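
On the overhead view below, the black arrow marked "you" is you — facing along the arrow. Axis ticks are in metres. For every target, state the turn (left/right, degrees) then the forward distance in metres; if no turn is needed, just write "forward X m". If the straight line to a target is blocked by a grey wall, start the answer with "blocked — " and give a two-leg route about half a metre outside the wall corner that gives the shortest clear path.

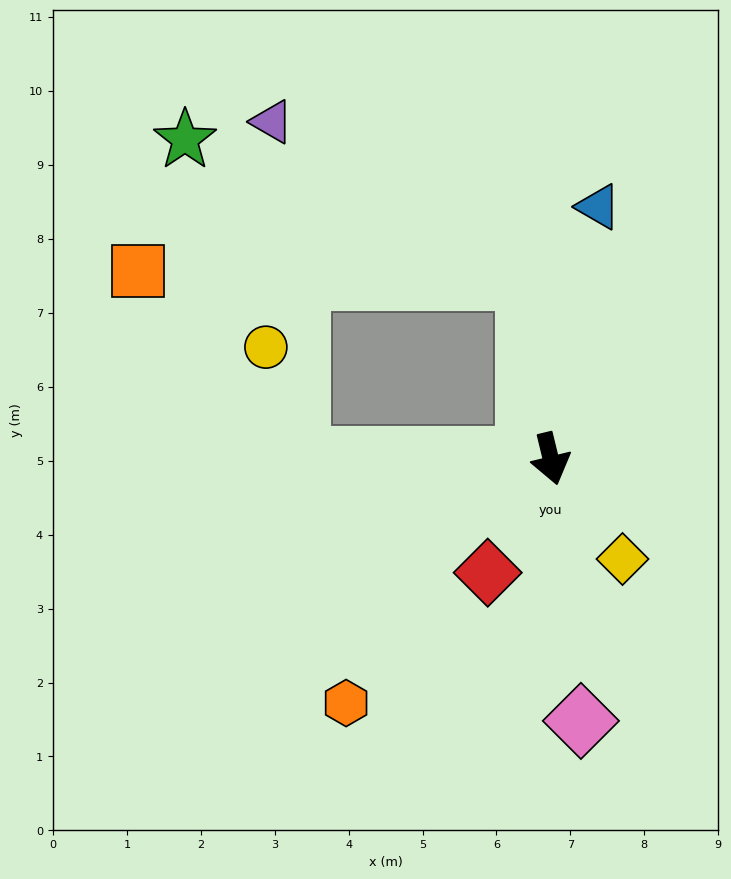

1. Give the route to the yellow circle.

blocked — turn right 104°, forward 3.4 m, then turn right 73°, forward 1.6 m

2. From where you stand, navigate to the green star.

blocked — turn left 174°, forward 2.5 m, then turn left 60°, forward 5.0 m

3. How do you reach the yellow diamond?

turn left 22°, forward 1.7 m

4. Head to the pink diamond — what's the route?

turn right 7°, forward 3.6 m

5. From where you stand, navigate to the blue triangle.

turn left 156°, forward 3.5 m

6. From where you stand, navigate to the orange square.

blocked — turn right 104°, forward 3.4 m, then turn right 49°, forward 3.3 m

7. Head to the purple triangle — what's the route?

blocked — turn left 174°, forward 2.5 m, then turn left 51°, forward 4.1 m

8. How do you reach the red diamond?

turn right 43°, forward 1.8 m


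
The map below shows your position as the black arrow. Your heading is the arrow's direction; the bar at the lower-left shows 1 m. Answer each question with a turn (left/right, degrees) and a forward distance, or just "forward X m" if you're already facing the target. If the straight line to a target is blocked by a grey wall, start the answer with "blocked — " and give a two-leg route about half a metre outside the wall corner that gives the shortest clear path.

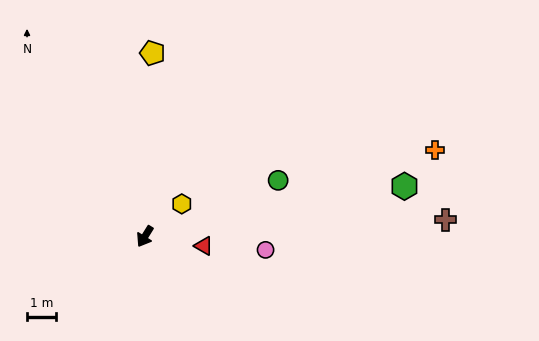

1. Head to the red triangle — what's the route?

turn left 113°, forward 2.1 m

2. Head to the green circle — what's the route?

turn left 145°, forward 5.0 m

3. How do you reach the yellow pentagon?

turn right 151°, forward 6.3 m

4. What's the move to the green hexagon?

turn left 133°, forward 9.1 m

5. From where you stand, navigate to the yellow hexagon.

turn left 163°, forward 1.7 m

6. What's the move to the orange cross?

turn left 138°, forward 10.5 m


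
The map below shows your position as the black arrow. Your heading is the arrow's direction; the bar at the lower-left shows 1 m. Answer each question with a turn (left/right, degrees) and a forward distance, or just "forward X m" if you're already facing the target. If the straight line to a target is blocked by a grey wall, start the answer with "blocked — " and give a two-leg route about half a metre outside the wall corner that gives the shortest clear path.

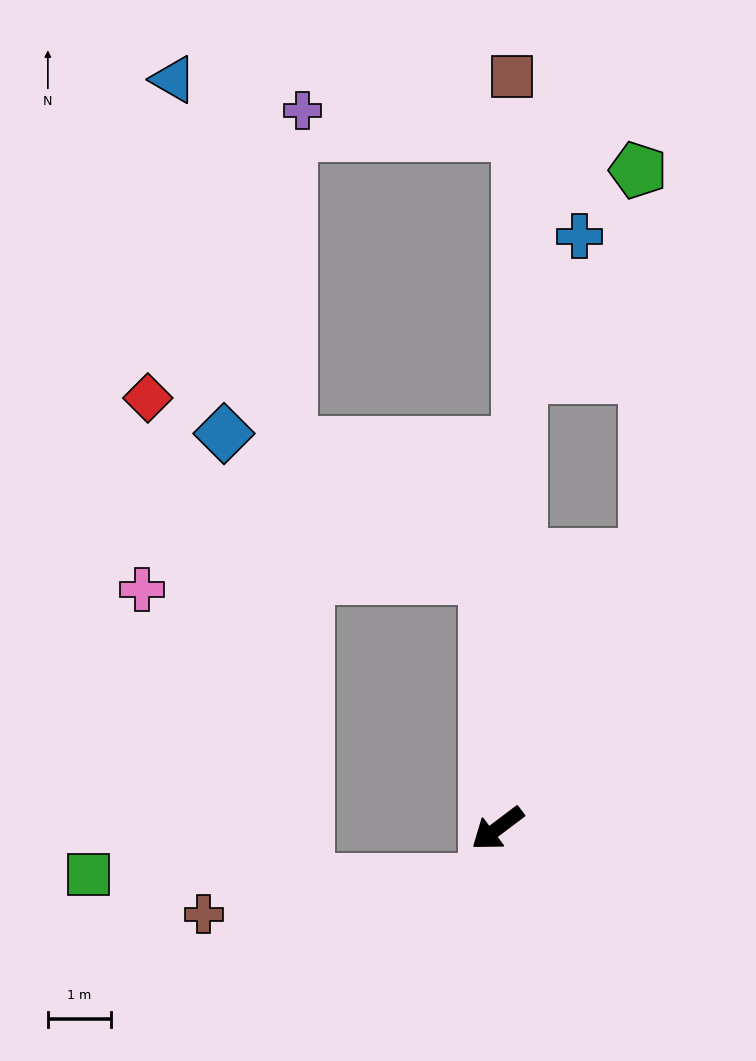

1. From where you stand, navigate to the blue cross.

blocked — turn right 130°, forward 7.2 m, then turn right 20°, forward 2.4 m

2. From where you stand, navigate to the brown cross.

blocked — turn left 40°, forward 0.9 m, then turn right 70°, forward 4.5 m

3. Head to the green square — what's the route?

blocked — turn left 40°, forward 0.9 m, then turn right 78°, forward 6.3 m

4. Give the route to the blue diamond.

blocked — turn right 124°, forward 4.0 m, then turn left 58°, forward 4.7 m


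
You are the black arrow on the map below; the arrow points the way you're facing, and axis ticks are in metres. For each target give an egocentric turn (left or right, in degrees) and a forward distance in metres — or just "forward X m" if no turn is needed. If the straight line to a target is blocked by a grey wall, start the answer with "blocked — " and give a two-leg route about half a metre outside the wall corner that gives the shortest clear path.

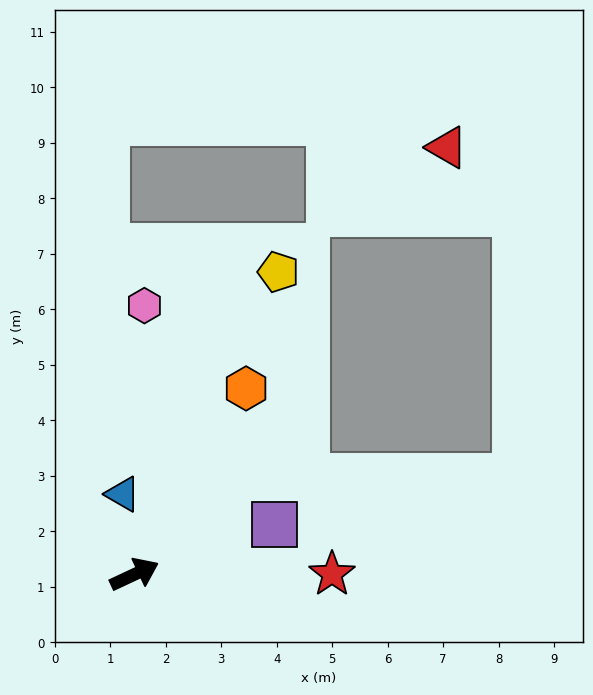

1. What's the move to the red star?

turn right 25°, forward 3.6 m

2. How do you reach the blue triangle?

turn left 73°, forward 1.5 m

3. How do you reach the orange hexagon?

turn left 34°, forward 3.9 m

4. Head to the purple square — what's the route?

turn right 5°, forward 2.7 m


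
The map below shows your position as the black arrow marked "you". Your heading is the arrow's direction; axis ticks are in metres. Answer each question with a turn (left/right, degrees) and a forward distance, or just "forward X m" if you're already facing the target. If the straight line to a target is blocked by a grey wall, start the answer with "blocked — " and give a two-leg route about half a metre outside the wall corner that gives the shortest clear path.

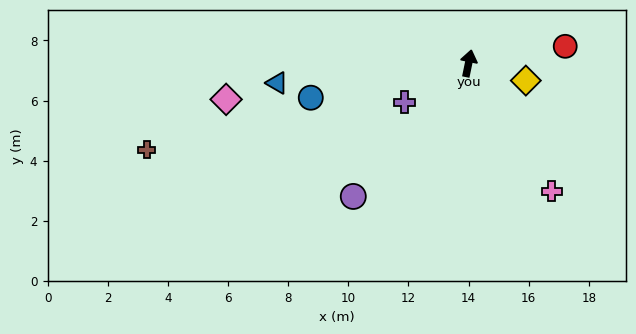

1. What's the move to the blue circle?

turn left 114°, forward 5.4 m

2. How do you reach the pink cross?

turn right 135°, forward 5.1 m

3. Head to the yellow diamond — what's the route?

turn right 95°, forward 2.0 m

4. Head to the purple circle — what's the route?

turn left 151°, forward 5.9 m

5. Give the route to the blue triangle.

turn left 108°, forward 6.4 m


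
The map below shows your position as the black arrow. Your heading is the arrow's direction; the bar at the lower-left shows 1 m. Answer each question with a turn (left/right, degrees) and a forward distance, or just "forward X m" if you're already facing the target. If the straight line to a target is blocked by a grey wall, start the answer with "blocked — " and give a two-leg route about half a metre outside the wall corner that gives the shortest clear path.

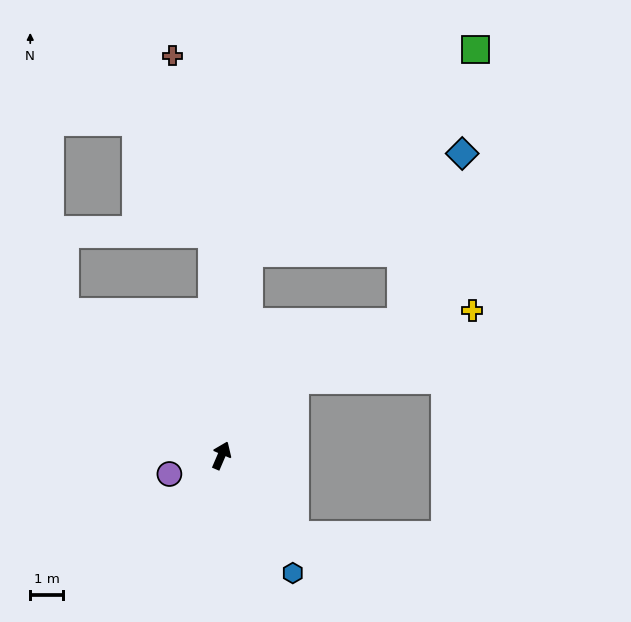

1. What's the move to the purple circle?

turn left 133°, forward 1.7 m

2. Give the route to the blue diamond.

blocked — turn left 15°, forward 6.3 m, then turn right 57°, forward 7.2 m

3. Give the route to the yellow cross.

blocked — turn right 21°, forward 3.2 m, then turn right 24°, forward 5.8 m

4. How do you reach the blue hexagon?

turn right 125°, forward 4.2 m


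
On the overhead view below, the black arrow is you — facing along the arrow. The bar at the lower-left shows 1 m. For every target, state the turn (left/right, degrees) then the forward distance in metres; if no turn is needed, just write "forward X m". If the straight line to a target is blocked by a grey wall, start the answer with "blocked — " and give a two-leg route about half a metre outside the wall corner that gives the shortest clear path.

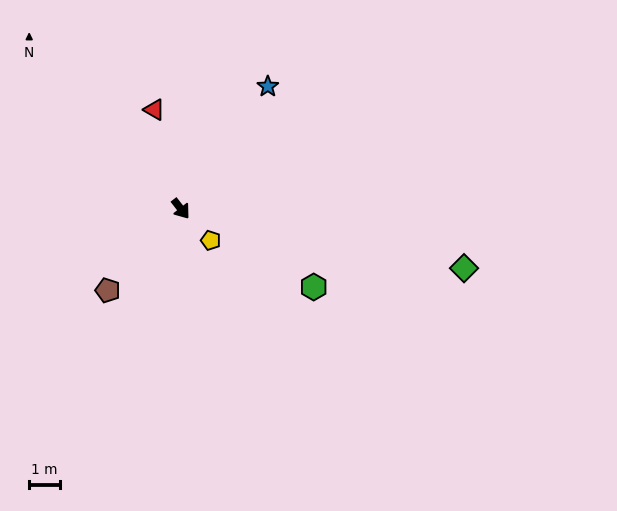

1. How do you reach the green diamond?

turn left 40°, forward 9.5 m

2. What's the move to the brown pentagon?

turn right 80°, forward 3.6 m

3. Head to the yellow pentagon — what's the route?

turn left 6°, forward 1.4 m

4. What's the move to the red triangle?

turn left 157°, forward 3.4 m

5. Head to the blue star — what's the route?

turn left 107°, forward 4.9 m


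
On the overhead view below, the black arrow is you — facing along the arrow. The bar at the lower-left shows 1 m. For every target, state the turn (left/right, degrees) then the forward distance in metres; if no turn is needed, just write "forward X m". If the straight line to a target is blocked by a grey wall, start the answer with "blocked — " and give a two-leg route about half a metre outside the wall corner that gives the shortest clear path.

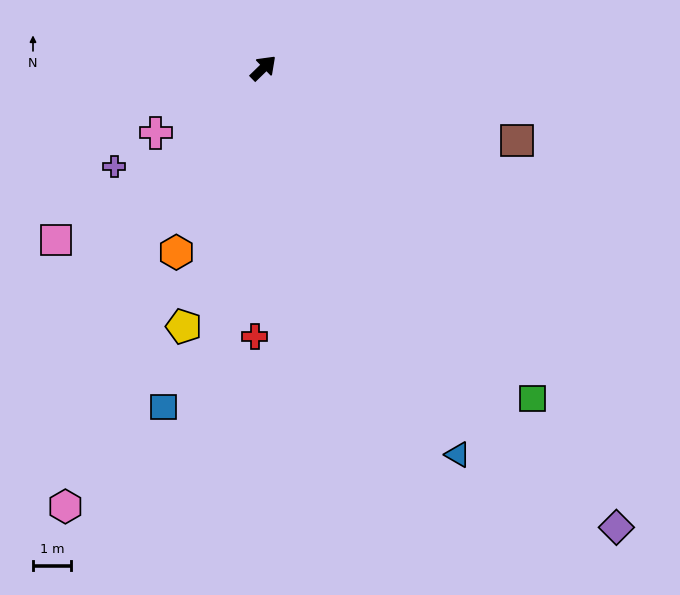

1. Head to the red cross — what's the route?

turn right 136°, forward 7.1 m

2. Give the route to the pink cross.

turn left 167°, forward 3.3 m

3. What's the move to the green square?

turn right 95°, forward 11.2 m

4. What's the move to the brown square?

turn right 60°, forward 6.9 m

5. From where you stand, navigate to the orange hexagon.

turn right 159°, forward 5.4 m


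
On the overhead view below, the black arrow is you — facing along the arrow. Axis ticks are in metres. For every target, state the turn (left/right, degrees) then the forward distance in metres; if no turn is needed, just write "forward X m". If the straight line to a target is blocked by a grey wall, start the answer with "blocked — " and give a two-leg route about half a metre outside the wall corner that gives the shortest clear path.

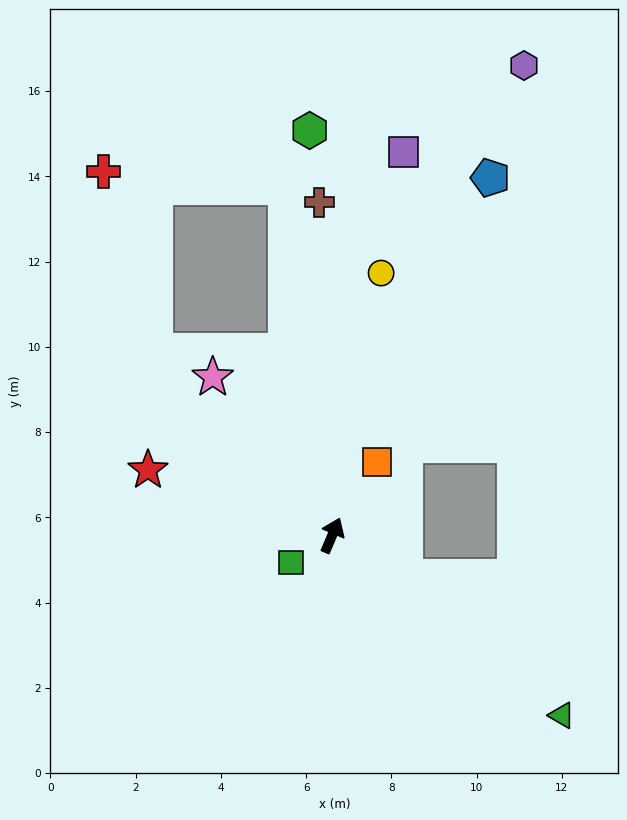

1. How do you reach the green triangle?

turn right 105°, forward 6.8 m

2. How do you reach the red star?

turn left 94°, forward 4.6 m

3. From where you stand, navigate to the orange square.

turn right 9°, forward 2.0 m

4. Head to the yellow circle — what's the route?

turn left 13°, forward 6.3 m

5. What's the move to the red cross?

blocked — turn left 31°, forward 8.2 m, then turn left 77°, forward 4.3 m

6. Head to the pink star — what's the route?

turn left 60°, forward 4.6 m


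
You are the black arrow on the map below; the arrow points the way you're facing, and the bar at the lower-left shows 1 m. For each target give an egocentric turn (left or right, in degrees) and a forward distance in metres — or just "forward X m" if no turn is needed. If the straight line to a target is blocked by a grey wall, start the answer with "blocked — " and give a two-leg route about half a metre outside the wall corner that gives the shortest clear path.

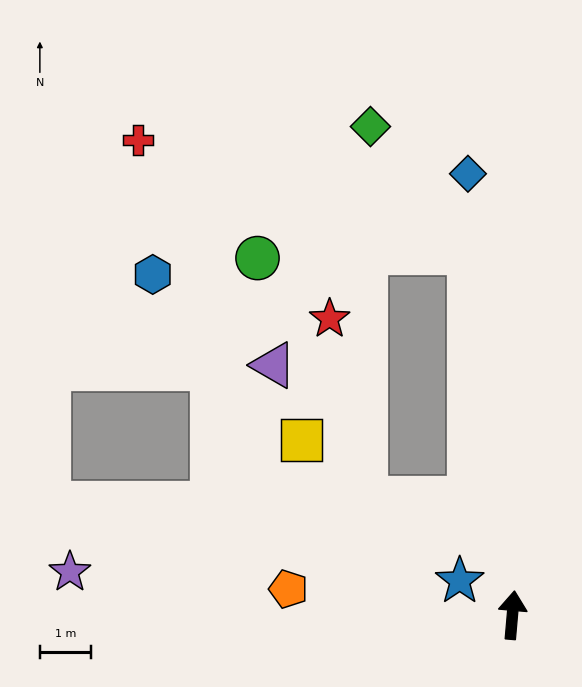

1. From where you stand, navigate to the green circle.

blocked — turn left 12°, forward 7.1 m, then turn left 84°, forward 4.1 m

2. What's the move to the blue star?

turn left 62°, forward 1.2 m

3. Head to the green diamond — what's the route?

blocked — turn left 12°, forward 7.1 m, then turn left 31°, forward 3.1 m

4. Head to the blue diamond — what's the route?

turn left 11°, forward 8.6 m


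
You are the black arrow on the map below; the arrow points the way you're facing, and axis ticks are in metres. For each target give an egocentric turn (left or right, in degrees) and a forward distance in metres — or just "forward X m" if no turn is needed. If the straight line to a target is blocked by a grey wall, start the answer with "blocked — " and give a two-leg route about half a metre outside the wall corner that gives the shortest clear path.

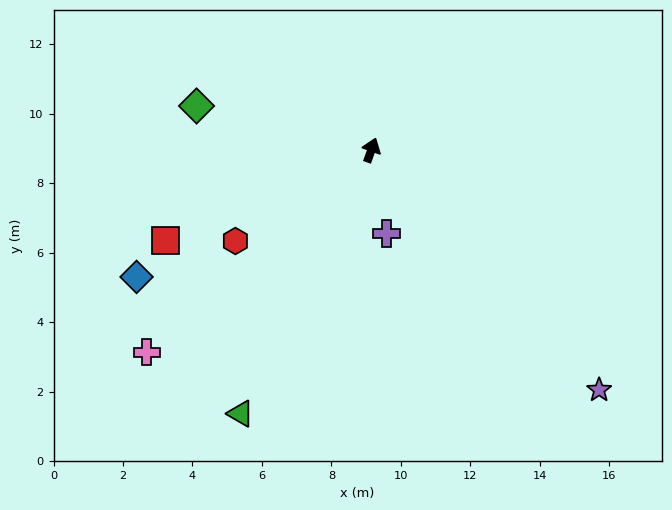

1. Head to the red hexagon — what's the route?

turn left 143°, forward 4.7 m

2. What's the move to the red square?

turn left 133°, forward 6.5 m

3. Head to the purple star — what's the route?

turn right 117°, forward 9.5 m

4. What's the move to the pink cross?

turn left 152°, forward 8.7 m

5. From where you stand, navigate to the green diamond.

turn left 96°, forward 5.2 m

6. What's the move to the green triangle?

turn left 173°, forward 8.5 m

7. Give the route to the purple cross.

turn right 150°, forward 2.4 m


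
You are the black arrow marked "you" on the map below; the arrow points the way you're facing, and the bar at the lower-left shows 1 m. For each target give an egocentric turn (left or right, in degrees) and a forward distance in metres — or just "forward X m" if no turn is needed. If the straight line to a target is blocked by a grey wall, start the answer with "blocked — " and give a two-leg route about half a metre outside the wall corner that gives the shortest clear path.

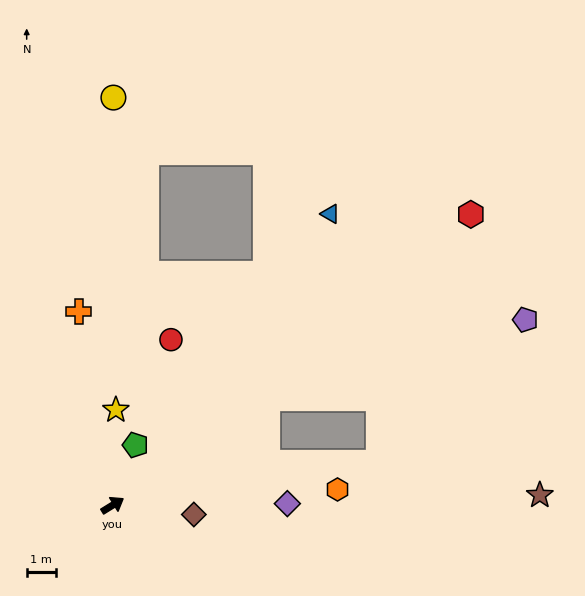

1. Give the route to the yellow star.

turn left 56°, forward 3.2 m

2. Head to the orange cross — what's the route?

turn left 68°, forward 6.7 m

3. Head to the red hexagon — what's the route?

turn left 7°, forward 15.7 m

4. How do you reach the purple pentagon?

blocked — turn left 3°, forward 6.4 m, then turn right 18°, forward 9.2 m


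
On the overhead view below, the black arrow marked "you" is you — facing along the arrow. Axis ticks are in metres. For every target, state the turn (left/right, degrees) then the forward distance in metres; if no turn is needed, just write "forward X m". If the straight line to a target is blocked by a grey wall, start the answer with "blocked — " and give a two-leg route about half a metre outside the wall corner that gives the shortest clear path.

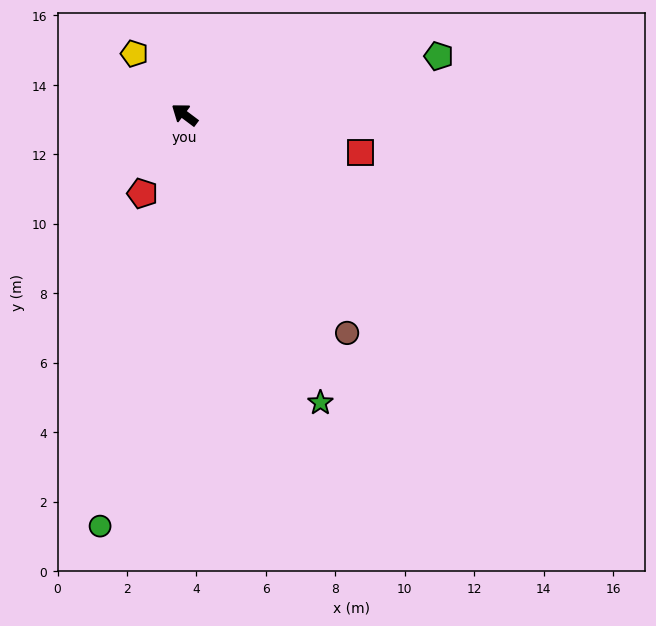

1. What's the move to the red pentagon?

turn left 99°, forward 2.6 m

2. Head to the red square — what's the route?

turn right 155°, forward 5.2 m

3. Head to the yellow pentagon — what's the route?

turn right 14°, forward 2.3 m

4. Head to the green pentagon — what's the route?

turn right 130°, forward 7.5 m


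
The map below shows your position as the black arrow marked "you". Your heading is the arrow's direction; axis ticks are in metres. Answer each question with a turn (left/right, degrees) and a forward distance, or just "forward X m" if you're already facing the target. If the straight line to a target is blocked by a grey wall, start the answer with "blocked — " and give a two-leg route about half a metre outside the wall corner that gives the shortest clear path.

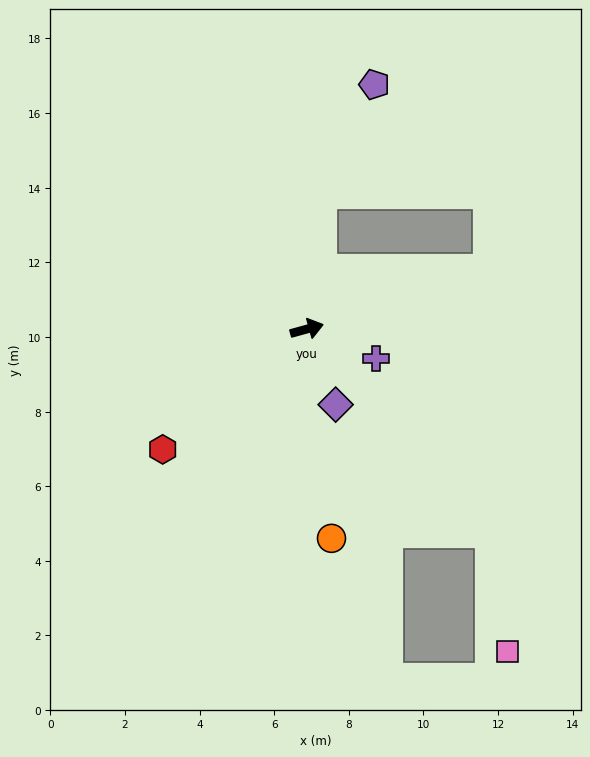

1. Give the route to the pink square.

blocked — turn right 63°, forward 7.3 m, then turn right 34°, forward 3.2 m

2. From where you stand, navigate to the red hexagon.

turn right 156°, forward 5.0 m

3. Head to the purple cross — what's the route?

turn right 38°, forward 2.0 m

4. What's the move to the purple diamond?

turn right 85°, forward 2.2 m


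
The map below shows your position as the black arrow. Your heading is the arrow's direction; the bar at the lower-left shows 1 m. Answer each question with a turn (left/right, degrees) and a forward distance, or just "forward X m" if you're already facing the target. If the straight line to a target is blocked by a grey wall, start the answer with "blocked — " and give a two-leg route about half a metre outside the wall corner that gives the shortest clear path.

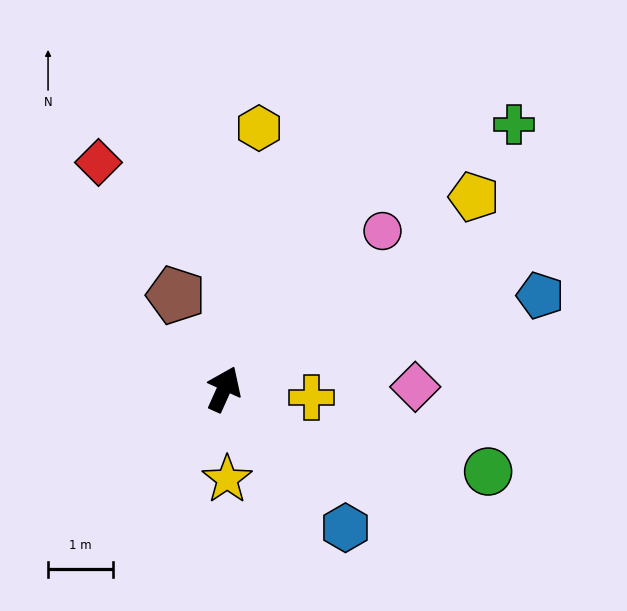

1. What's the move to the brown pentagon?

turn left 51°, forward 1.6 m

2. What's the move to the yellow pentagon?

turn right 28°, forward 4.9 m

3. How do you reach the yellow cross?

turn right 71°, forward 1.4 m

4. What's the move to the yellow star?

turn right 154°, forward 1.4 m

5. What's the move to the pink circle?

turn right 21°, forward 3.5 m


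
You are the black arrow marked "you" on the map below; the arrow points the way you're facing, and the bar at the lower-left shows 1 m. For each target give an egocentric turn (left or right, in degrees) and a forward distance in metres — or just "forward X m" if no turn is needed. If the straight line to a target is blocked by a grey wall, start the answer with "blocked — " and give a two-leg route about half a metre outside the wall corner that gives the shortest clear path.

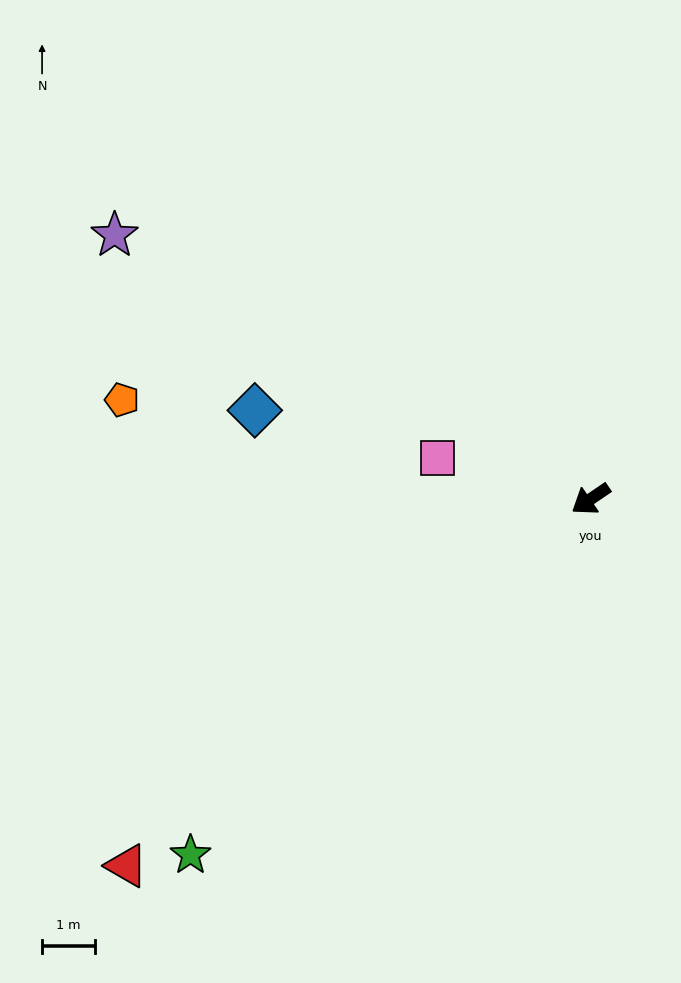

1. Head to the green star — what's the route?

turn left 7°, forward 10.1 m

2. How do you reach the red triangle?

turn left 4°, forward 11.1 m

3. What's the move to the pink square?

turn right 49°, forward 3.0 m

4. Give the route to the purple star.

turn right 63°, forward 10.2 m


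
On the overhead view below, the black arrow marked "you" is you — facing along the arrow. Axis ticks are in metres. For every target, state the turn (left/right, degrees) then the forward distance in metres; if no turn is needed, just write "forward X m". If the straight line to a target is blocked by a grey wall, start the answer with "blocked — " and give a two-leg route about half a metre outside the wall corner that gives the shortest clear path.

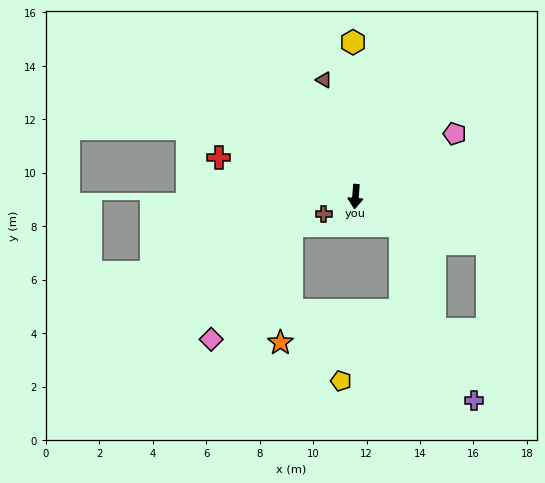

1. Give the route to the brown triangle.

turn right 160°, forward 4.5 m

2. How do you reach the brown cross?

turn right 57°, forward 1.4 m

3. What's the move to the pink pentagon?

turn left 127°, forward 4.4 m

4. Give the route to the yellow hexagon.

turn right 175°, forward 5.8 m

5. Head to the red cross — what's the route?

turn right 101°, forward 5.3 m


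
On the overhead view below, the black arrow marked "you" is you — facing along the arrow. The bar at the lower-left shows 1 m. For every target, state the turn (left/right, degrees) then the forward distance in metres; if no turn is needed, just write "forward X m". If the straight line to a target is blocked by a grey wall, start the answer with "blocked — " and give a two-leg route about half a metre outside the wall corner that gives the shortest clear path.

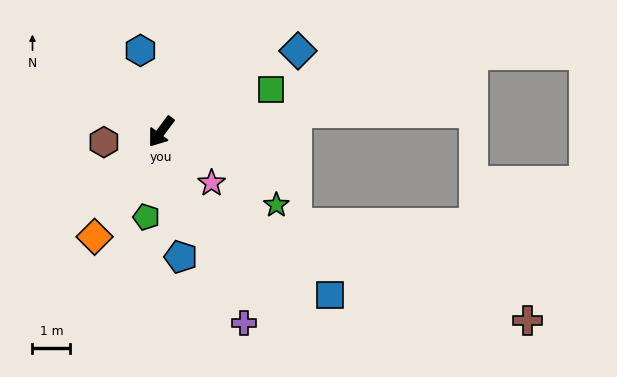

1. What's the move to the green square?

turn left 148°, forward 3.1 m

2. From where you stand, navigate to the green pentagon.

turn left 27°, forward 2.3 m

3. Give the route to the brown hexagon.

turn right 43°, forward 1.5 m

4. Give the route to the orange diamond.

turn left 4°, forward 3.3 m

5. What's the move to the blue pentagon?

turn left 46°, forward 3.4 m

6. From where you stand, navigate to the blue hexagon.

turn right 129°, forward 2.2 m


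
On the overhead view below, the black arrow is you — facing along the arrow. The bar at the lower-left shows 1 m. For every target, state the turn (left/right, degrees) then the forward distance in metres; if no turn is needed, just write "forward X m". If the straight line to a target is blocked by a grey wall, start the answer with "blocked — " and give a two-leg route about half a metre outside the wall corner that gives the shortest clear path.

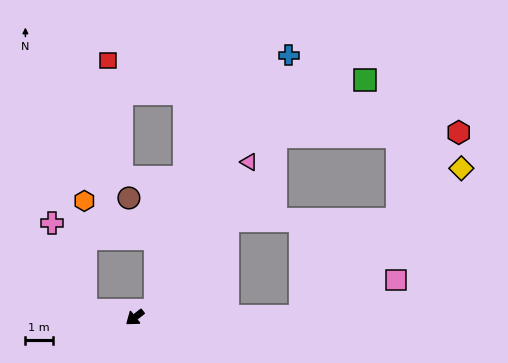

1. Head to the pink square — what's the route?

blocked — turn left 142°, forward 6.1 m, then turn left 21°, forward 3.7 m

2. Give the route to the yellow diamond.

blocked — turn left 142°, forward 6.1 m, then turn left 43°, forward 8.0 m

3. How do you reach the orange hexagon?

blocked — turn right 47°, forward 1.8 m, then turn right 80°, forward 4.0 m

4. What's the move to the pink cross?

blocked — turn right 47°, forward 1.8 m, then turn right 60°, forward 3.4 m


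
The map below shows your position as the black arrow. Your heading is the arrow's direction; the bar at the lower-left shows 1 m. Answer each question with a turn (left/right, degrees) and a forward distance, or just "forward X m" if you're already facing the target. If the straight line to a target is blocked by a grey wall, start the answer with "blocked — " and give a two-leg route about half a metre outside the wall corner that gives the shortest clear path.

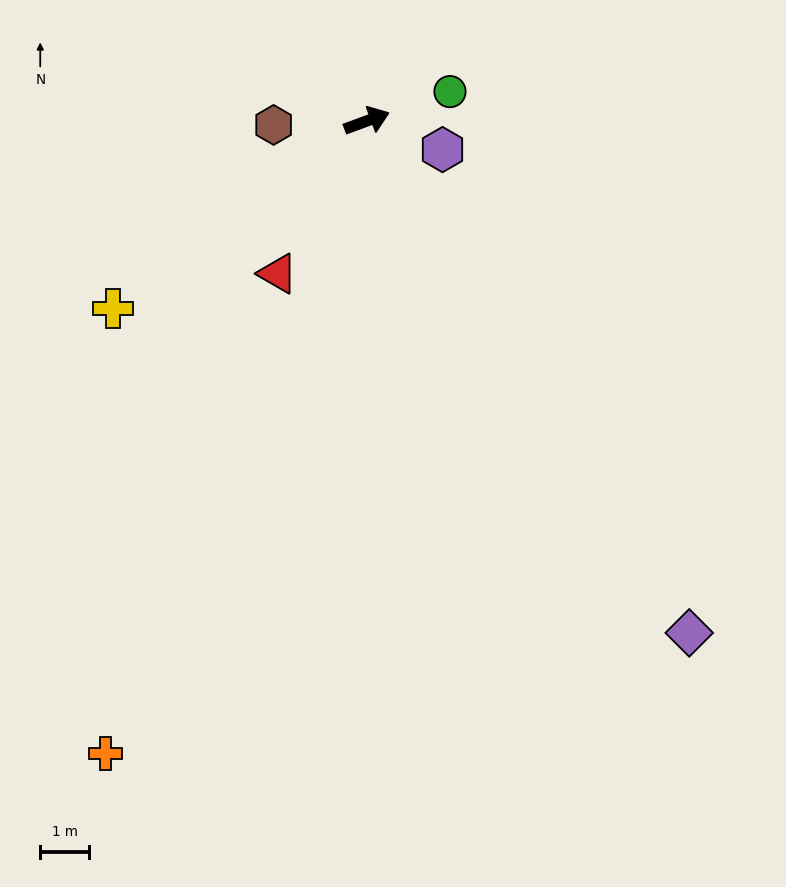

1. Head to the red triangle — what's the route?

turn right 141°, forward 3.6 m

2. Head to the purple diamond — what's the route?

turn right 78°, forward 12.3 m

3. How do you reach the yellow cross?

turn right 164°, forward 6.4 m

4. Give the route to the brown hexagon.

turn left 162°, forward 1.9 m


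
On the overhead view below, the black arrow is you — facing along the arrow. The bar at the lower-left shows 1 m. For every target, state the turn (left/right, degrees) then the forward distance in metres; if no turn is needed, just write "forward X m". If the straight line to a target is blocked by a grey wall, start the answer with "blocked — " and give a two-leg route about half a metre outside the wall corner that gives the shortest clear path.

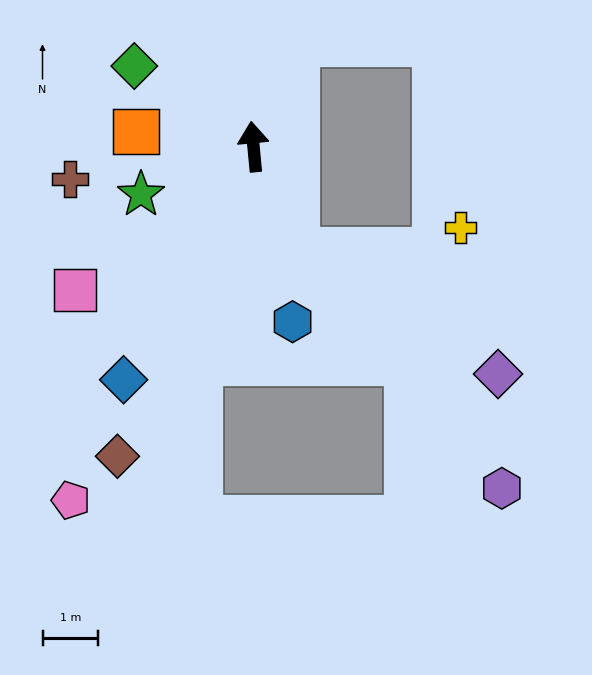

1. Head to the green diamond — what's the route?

turn left 51°, forward 2.6 m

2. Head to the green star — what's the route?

turn left 108°, forward 2.2 m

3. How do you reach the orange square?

turn left 77°, forward 2.1 m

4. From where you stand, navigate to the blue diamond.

turn left 145°, forward 4.8 m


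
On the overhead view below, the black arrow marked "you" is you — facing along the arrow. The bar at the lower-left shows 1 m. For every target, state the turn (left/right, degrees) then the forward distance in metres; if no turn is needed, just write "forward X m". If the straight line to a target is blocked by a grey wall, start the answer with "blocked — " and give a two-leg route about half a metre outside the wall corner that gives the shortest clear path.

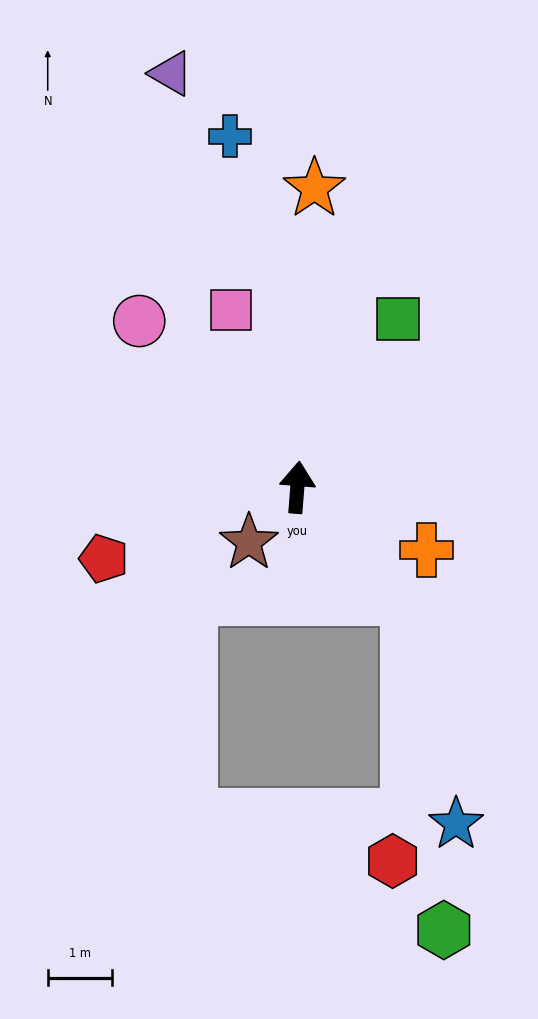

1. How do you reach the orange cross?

turn right 112°, forward 2.2 m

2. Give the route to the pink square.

turn left 25°, forward 3.0 m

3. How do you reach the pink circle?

turn left 48°, forward 3.6 m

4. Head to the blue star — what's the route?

blocked — turn right 131°, forward 2.4 m, then turn right 32°, forward 3.6 m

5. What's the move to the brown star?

turn left 143°, forward 1.1 m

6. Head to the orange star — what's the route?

forward 4.7 m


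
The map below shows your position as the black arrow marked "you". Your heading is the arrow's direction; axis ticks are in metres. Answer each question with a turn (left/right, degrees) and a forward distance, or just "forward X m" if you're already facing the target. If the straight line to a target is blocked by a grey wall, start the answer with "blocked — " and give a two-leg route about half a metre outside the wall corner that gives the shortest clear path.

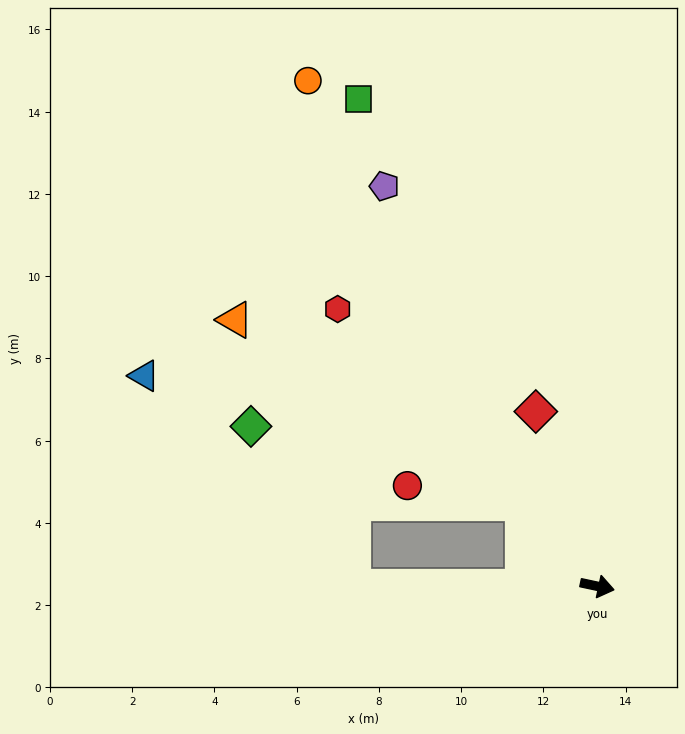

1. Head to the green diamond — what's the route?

blocked — turn right 168°, forward 5.9 m, then turn right 57°, forward 4.6 m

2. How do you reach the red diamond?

turn left 121°, forward 4.5 m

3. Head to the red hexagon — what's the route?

turn left 145°, forward 9.2 m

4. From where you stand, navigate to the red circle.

blocked — turn left 144°, forward 2.7 m, then turn left 39°, forward 2.8 m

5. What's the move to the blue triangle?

blocked — turn right 168°, forward 5.9 m, then turn right 45°, forward 7.2 m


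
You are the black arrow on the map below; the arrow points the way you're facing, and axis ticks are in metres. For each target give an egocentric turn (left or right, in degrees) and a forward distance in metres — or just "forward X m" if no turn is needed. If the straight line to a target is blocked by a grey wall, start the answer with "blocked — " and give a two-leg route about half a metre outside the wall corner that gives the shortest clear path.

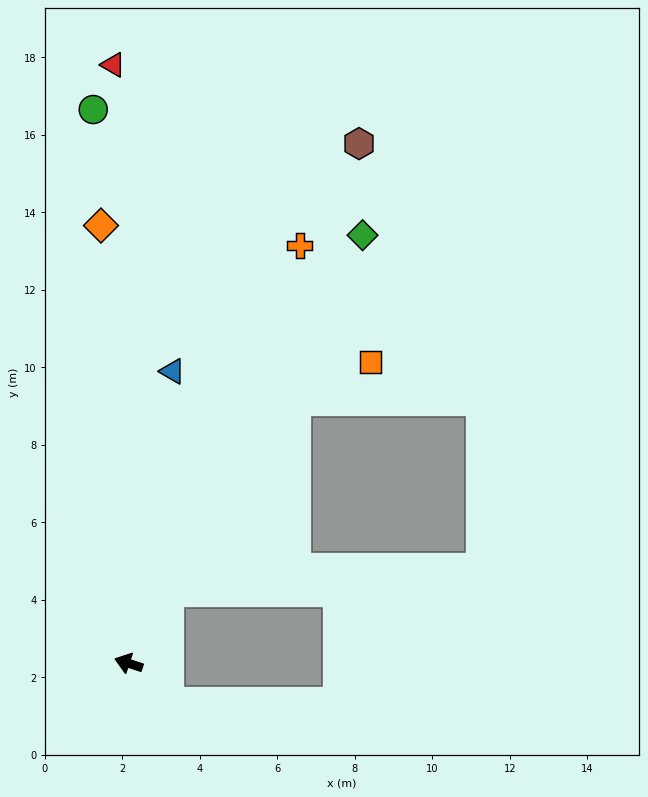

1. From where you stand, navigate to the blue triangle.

turn right 80°, forward 7.6 m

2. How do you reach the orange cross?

turn right 94°, forward 11.7 m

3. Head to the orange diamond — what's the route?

turn right 68°, forward 11.3 m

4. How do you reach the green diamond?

turn right 100°, forward 12.6 m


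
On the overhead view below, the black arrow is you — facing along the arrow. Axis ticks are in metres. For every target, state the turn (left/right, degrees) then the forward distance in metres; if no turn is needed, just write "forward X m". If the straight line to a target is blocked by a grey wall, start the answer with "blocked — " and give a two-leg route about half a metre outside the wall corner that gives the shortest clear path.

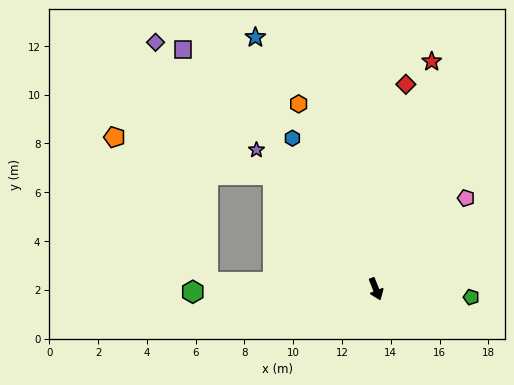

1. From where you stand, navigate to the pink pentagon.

turn left 114°, forward 5.2 m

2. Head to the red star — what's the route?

turn left 145°, forward 9.6 m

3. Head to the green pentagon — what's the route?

turn left 63°, forward 3.9 m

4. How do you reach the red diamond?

turn left 150°, forward 8.5 m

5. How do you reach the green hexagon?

turn right 111°, forward 7.5 m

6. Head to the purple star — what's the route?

turn right 161°, forward 7.5 m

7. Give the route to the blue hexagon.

turn right 173°, forward 7.1 m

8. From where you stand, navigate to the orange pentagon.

blocked — turn right 160°, forward 6.3 m, then turn left 35°, forward 6.7 m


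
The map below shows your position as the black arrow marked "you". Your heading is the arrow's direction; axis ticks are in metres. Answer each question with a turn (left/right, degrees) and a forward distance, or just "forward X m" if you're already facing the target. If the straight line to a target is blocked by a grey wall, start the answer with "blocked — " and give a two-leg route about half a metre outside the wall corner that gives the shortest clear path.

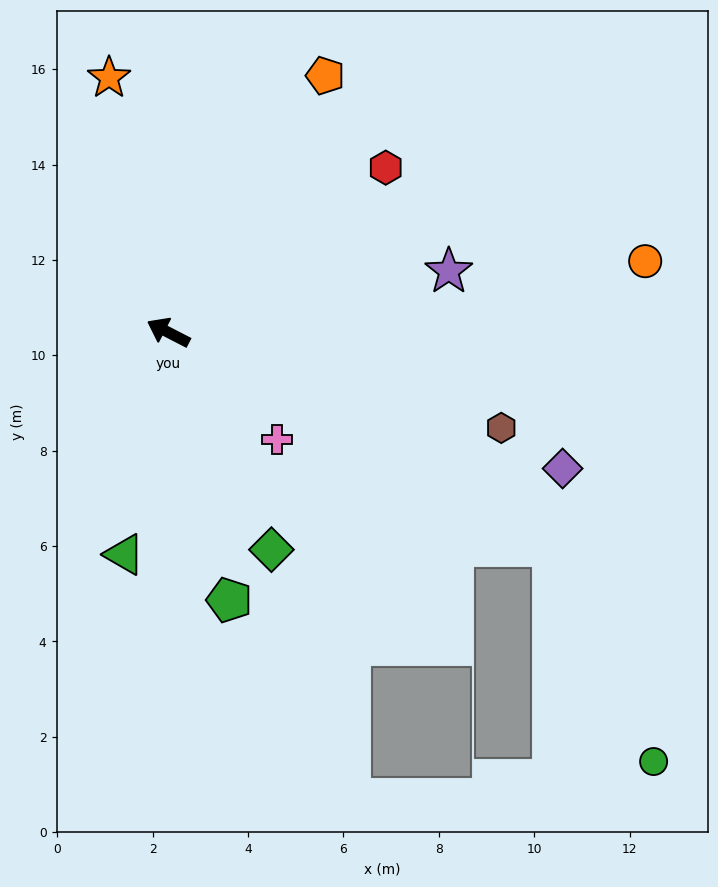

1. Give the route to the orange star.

turn right 50°, forward 5.5 m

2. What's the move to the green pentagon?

turn left 130°, forward 5.8 m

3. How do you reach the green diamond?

turn left 143°, forward 5.0 m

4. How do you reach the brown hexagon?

turn right 169°, forward 7.3 m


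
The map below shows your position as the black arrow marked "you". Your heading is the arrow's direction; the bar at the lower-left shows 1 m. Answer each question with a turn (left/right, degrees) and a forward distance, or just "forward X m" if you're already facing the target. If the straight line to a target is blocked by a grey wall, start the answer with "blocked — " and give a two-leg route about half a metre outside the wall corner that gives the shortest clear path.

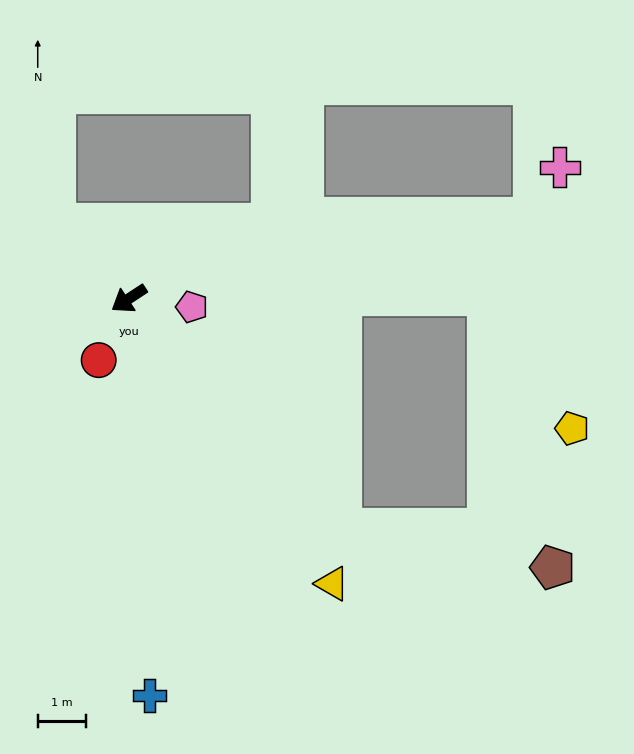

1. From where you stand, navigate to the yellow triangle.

turn left 92°, forward 7.3 m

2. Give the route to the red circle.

turn left 31°, forward 1.4 m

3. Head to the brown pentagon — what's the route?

blocked — turn left 99°, forward 6.5 m, then turn left 37°, forward 4.5 m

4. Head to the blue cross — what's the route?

turn left 60°, forward 8.3 m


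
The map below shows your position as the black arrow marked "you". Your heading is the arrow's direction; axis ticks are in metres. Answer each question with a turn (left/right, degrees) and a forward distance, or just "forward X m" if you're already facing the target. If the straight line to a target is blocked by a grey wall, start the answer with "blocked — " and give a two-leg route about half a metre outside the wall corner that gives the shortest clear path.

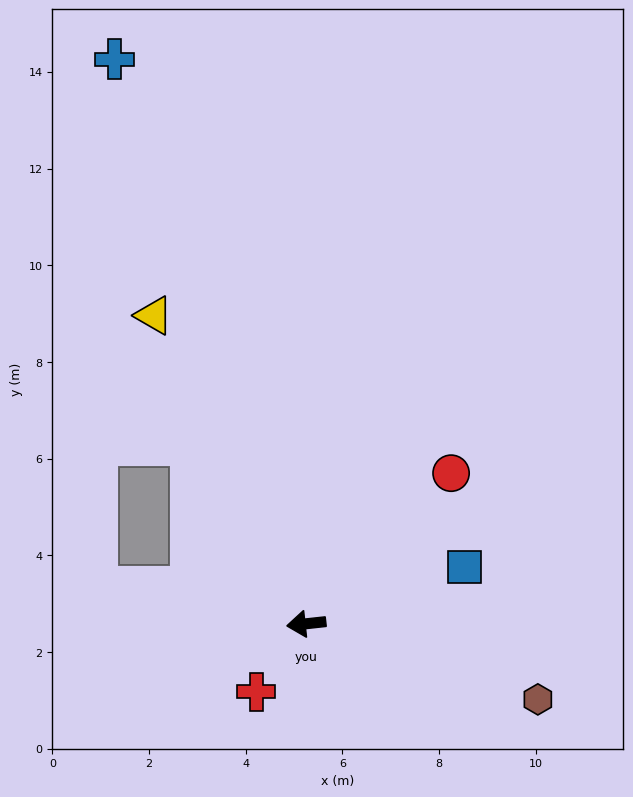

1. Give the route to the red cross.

turn left 47°, forward 1.7 m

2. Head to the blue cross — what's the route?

turn right 77°, forward 12.3 m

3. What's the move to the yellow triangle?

turn right 70°, forward 7.1 m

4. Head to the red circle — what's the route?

turn right 140°, forward 4.3 m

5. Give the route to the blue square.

turn right 167°, forward 3.5 m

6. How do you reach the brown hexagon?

turn left 156°, forward 5.0 m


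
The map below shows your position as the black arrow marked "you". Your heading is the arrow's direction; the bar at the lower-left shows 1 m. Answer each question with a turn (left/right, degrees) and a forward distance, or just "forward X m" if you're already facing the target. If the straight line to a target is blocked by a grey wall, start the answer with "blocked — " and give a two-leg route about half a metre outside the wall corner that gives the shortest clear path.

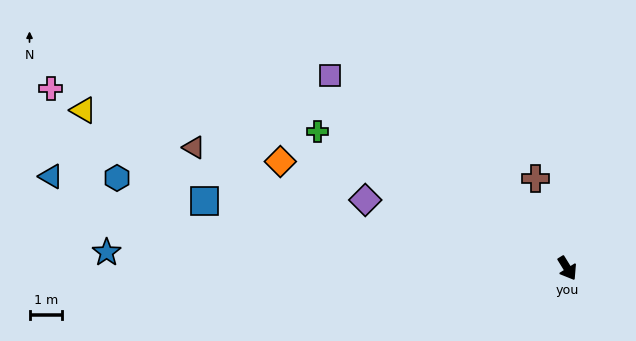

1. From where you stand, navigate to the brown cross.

turn left 168°, forward 2.9 m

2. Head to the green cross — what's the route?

turn right 150°, forward 8.8 m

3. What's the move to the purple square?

turn right 161°, forward 9.4 m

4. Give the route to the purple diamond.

turn right 140°, forward 6.6 m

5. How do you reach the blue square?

turn right 132°, forward 11.4 m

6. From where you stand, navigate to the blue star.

turn right 124°, forward 14.2 m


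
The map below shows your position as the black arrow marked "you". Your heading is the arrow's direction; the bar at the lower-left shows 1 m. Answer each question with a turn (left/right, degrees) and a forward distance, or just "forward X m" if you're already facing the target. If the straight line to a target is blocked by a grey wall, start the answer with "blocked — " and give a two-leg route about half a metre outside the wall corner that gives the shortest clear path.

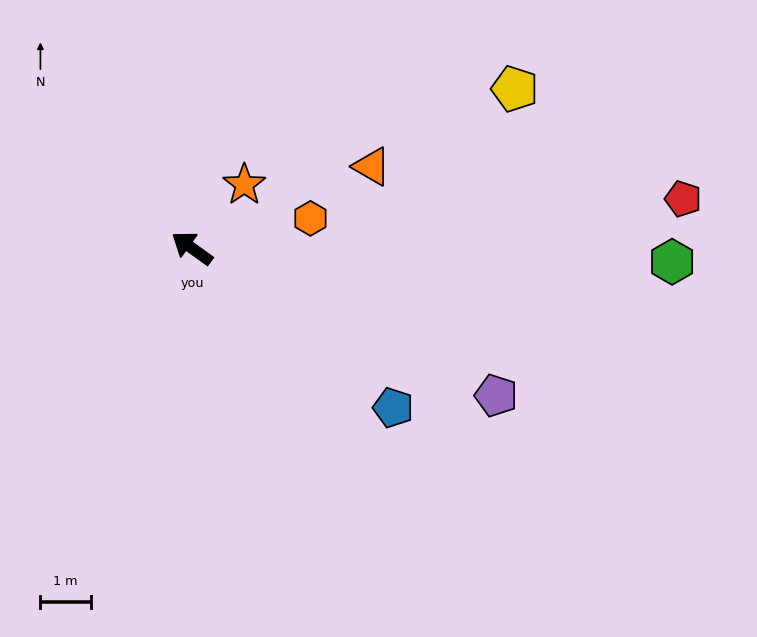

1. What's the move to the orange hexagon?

turn right 130°, forward 2.4 m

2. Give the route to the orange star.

turn right 94°, forward 1.6 m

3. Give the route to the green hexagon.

turn right 146°, forward 9.5 m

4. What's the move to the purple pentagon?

turn right 170°, forward 6.7 m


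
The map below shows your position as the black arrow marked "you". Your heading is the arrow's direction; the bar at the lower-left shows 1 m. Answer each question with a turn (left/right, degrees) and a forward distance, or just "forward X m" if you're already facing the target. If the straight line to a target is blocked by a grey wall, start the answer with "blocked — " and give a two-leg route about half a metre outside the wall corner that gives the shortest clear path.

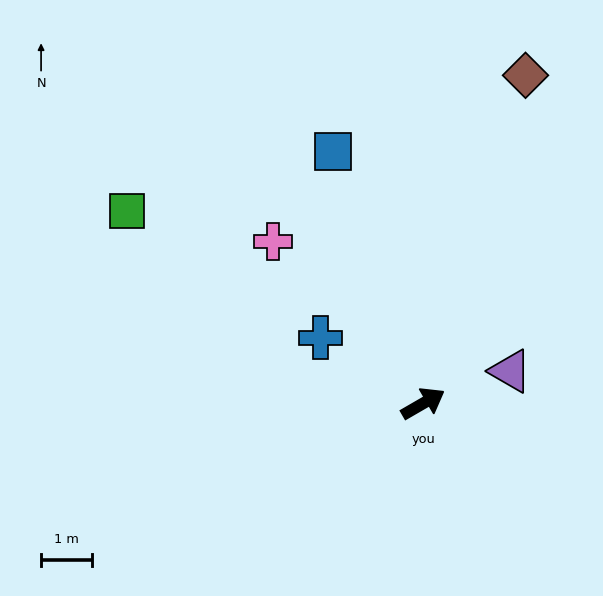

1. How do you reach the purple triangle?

turn right 10°, forward 1.8 m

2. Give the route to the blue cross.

turn left 117°, forward 2.4 m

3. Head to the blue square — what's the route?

turn left 80°, forward 5.2 m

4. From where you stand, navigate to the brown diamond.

turn left 43°, forward 6.7 m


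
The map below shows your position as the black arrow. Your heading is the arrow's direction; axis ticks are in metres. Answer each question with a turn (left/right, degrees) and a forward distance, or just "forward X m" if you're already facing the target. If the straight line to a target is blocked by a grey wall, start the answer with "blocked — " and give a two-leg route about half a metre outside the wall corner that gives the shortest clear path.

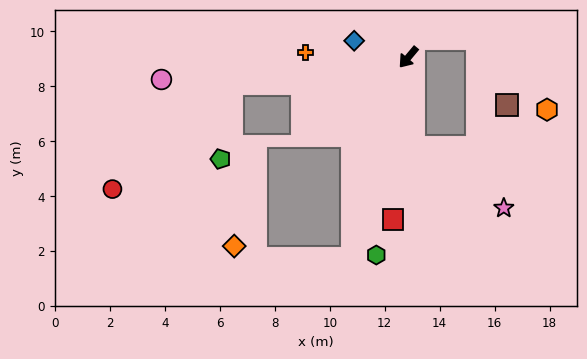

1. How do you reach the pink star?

blocked — turn left 43°, forward 3.3 m, then turn left 53°, forward 4.0 m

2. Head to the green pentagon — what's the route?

blocked — turn right 42°, forward 6.5 m, then turn left 74°, forward 2.8 m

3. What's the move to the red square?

turn left 34°, forward 5.9 m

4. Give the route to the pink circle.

turn right 45°, forward 9.0 m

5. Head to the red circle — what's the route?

blocked — turn right 42°, forward 6.5 m, then turn left 33°, forward 5.8 m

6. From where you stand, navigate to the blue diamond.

turn right 67°, forward 2.1 m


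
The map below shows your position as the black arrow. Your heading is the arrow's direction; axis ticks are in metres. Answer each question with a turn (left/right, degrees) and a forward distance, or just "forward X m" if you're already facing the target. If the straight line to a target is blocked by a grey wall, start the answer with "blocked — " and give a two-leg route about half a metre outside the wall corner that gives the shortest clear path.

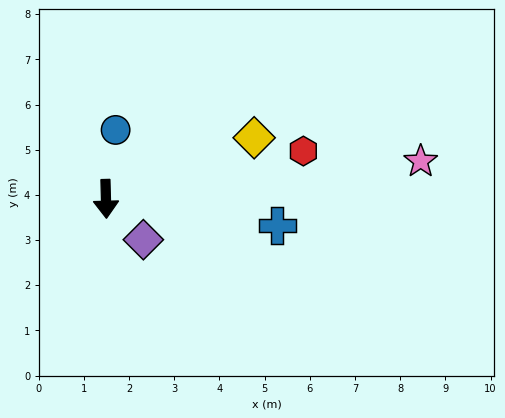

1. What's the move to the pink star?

turn left 95°, forward 7.0 m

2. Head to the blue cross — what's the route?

turn left 80°, forward 3.8 m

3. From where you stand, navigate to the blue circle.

turn left 171°, forward 1.5 m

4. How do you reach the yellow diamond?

turn left 111°, forward 3.5 m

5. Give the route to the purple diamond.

turn left 41°, forward 1.2 m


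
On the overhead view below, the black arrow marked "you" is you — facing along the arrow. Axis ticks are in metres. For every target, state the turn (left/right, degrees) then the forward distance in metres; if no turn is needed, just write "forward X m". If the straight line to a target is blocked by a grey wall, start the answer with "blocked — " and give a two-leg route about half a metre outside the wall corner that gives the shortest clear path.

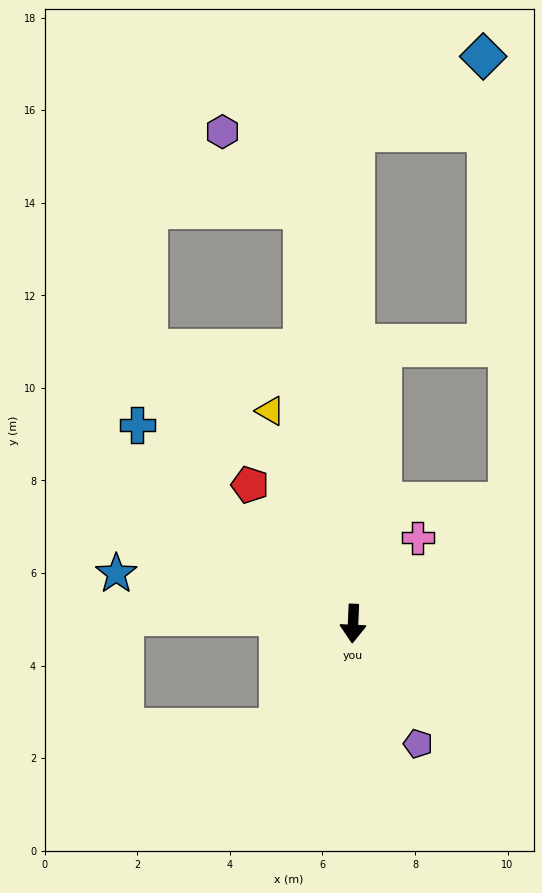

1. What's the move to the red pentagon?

turn right 141°, forward 3.7 m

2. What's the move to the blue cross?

turn right 130°, forward 6.3 m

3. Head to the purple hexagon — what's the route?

blocked — turn right 171°, forward 9.0 m, then turn left 39°, forward 2.4 m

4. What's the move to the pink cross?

turn left 145°, forward 2.3 m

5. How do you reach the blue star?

turn right 99°, forward 5.2 m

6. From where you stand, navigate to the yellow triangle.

turn right 156°, forward 4.9 m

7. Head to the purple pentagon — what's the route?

turn left 31°, forward 3.0 m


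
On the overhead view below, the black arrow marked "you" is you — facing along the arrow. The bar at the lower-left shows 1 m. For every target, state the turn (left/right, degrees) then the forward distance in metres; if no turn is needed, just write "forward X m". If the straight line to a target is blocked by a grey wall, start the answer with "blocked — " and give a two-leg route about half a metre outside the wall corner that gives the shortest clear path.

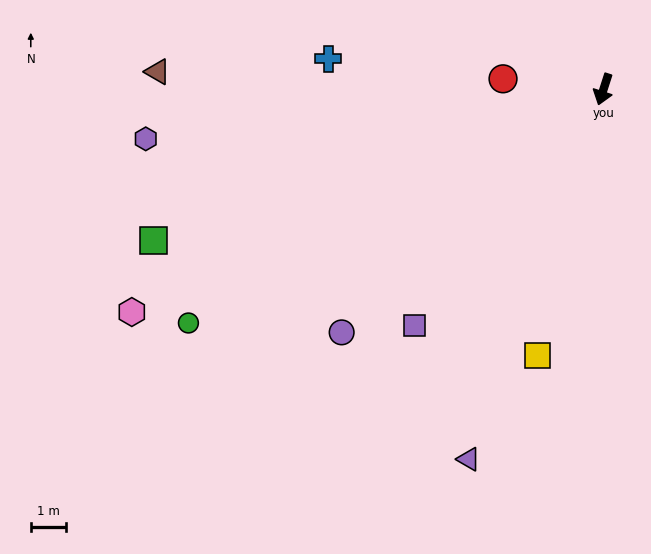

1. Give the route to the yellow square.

turn left 4°, forward 7.7 m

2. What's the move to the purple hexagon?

turn right 66°, forward 13.0 m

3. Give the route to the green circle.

turn right 43°, forward 13.4 m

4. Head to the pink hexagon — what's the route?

turn right 47°, forward 14.7 m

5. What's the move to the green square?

turn right 54°, forward 13.4 m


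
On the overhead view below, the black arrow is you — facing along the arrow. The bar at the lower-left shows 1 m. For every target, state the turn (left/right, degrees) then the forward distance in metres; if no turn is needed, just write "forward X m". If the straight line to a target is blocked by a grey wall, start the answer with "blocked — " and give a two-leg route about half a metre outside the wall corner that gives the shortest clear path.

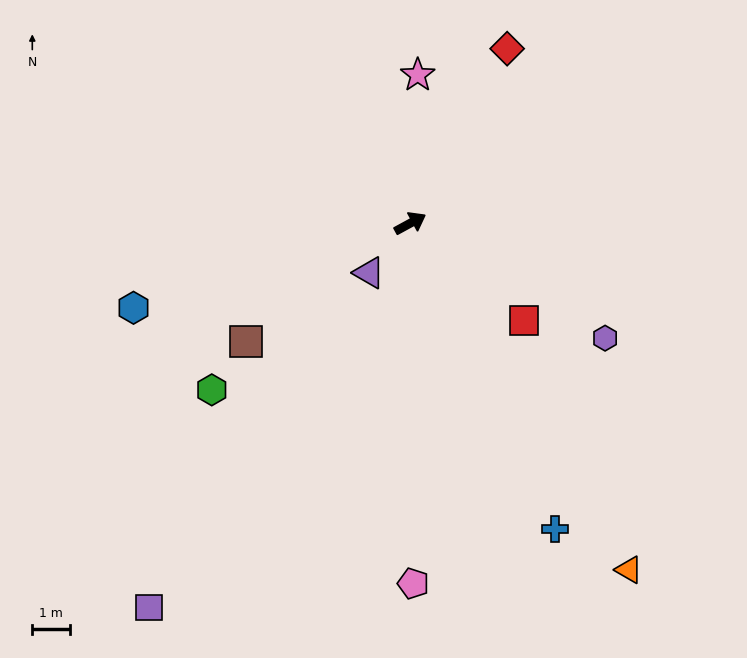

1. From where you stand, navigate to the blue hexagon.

turn left 168°, forward 7.8 m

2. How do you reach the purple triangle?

turn right 158°, forward 1.7 m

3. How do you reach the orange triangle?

turn right 86°, forward 11.0 m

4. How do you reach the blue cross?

turn right 93°, forward 9.1 m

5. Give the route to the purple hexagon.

turn right 59°, forward 6.1 m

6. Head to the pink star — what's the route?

turn left 59°, forward 4.0 m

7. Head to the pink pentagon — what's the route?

turn right 118°, forward 9.6 m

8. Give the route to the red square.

turn right 69°, forward 4.0 m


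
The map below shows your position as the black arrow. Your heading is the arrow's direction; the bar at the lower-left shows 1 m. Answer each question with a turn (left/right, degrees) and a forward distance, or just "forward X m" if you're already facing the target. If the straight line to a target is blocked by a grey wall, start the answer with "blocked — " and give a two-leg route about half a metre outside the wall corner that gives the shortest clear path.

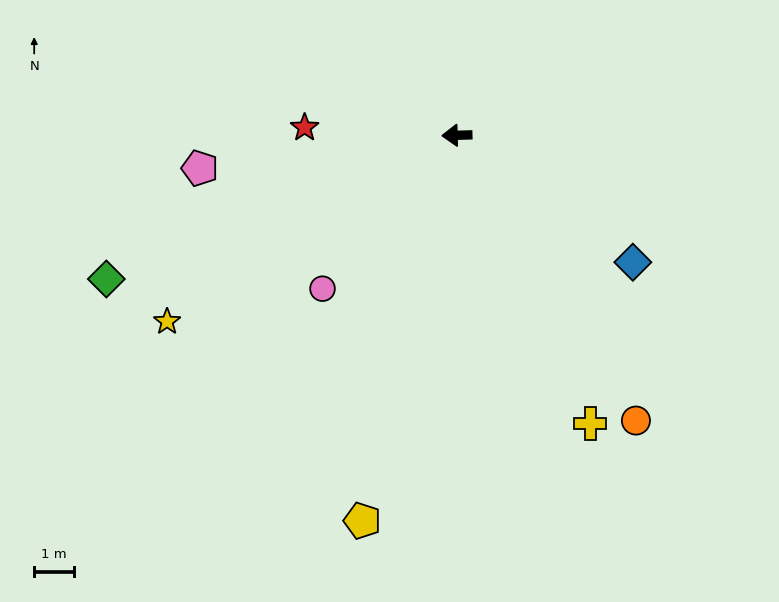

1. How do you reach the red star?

turn right 5°, forward 3.9 m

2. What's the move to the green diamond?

turn left 21°, forward 9.6 m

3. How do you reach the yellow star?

turn left 31°, forward 8.8 m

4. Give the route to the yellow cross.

turn left 113°, forward 8.1 m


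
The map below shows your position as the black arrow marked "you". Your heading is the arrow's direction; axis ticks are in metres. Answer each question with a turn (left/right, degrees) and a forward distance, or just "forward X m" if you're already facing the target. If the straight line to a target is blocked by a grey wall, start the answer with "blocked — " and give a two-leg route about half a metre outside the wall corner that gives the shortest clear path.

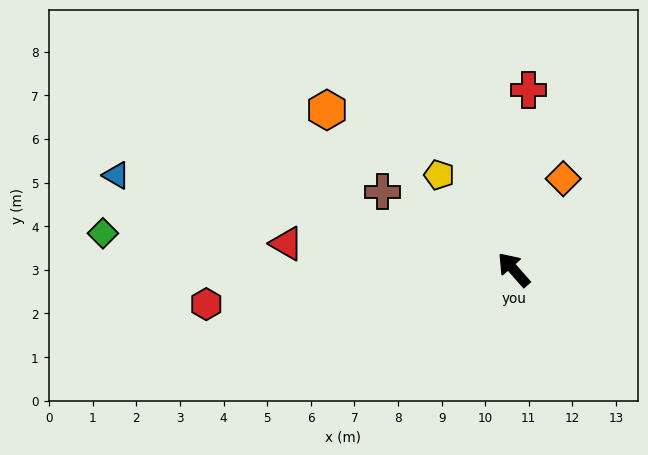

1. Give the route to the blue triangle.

turn left 35°, forward 9.4 m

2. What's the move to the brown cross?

turn left 18°, forward 3.5 m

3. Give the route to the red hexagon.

turn left 55°, forward 7.1 m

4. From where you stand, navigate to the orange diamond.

turn right 70°, forward 2.4 m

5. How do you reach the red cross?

turn right 46°, forward 4.1 m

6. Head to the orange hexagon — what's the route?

turn left 8°, forward 5.6 m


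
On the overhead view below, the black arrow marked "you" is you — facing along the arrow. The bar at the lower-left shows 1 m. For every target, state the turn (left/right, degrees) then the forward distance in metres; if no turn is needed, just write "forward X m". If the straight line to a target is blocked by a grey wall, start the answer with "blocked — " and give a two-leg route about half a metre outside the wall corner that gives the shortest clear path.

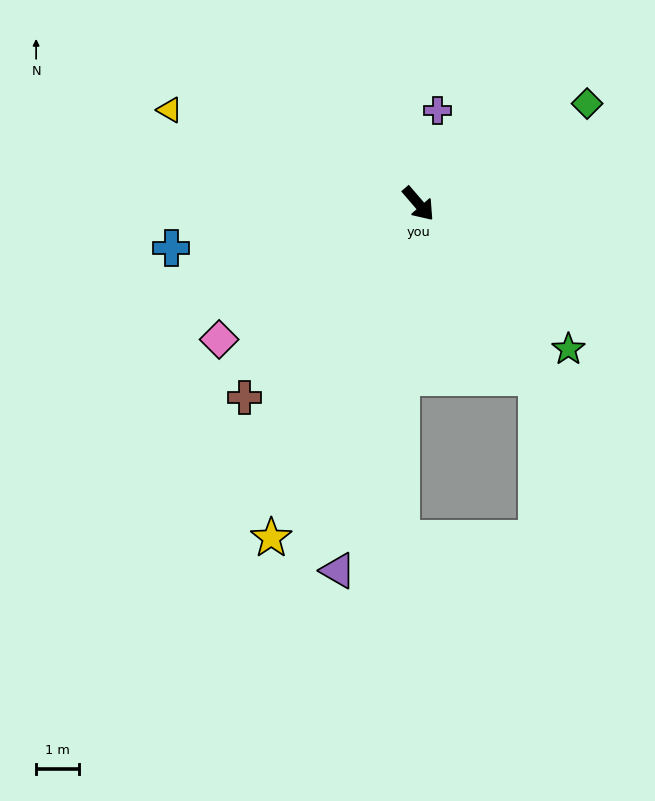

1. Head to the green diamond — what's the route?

turn left 80°, forward 4.6 m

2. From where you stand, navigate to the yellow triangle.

turn right 151°, forward 6.2 m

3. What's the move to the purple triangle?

turn right 53°, forward 8.7 m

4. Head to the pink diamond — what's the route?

turn right 96°, forward 5.6 m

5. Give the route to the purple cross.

turn left 128°, forward 2.2 m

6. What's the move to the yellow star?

turn right 64°, forward 8.5 m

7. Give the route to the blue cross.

turn right 121°, forward 5.8 m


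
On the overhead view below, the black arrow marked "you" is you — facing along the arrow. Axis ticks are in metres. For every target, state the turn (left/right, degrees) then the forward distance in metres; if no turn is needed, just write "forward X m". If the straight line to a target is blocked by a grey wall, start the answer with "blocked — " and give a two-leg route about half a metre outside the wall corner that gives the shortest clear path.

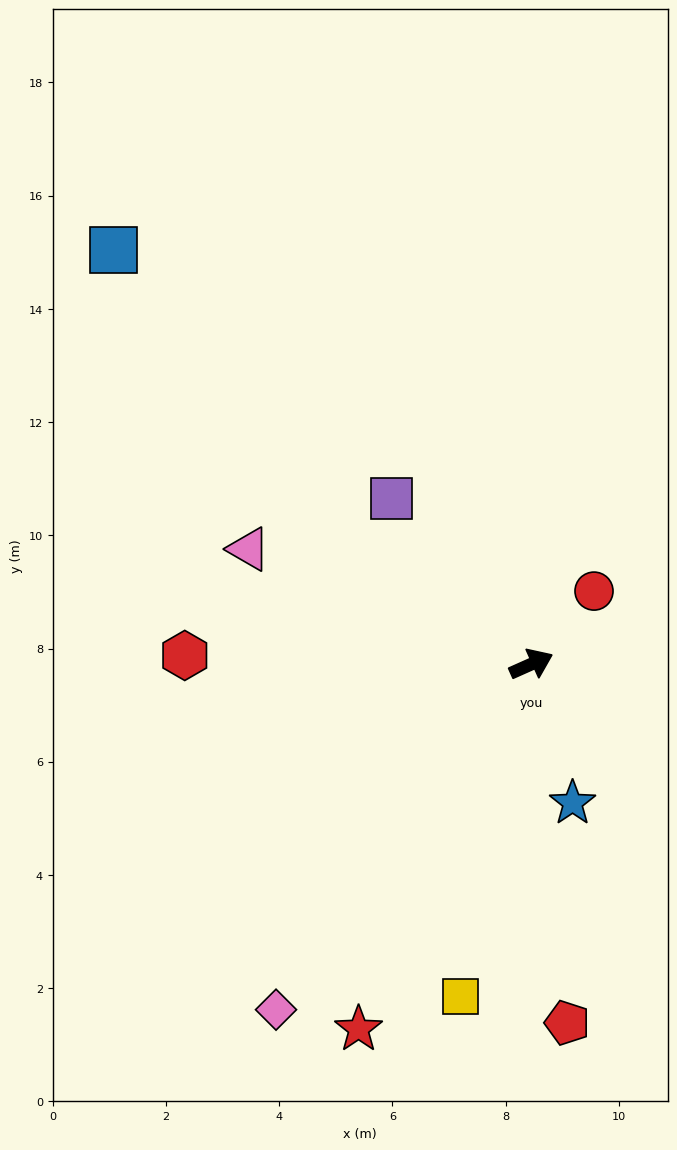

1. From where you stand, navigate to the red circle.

turn left 25°, forward 1.7 m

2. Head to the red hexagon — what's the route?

turn left 155°, forward 6.1 m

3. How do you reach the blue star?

turn right 97°, forward 2.6 m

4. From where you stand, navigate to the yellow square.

turn right 126°, forward 6.0 m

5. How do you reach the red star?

turn right 139°, forward 7.1 m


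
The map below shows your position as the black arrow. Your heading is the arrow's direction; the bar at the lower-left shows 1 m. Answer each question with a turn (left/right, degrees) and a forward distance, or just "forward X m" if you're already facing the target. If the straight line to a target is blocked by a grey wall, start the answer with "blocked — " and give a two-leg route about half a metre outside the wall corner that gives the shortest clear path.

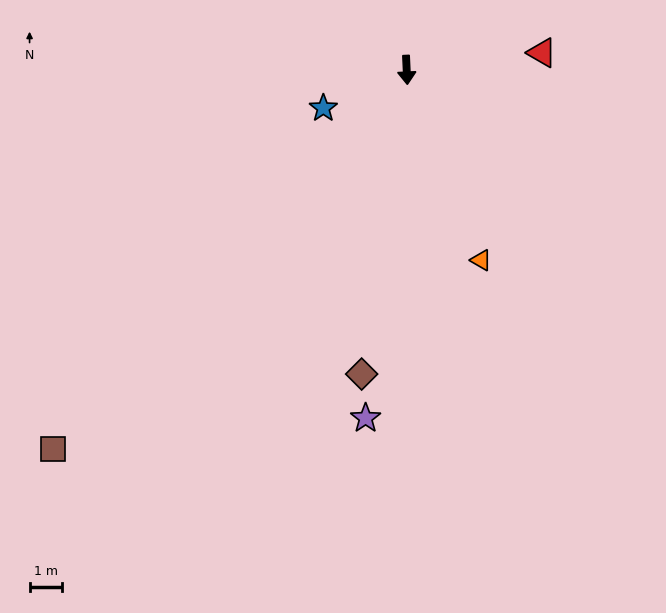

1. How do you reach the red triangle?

turn left 95°, forward 4.2 m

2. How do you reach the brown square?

turn right 46°, forward 15.9 m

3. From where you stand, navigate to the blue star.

turn right 68°, forward 2.8 m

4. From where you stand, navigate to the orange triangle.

turn left 19°, forward 6.3 m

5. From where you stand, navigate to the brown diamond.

turn right 11°, forward 9.4 m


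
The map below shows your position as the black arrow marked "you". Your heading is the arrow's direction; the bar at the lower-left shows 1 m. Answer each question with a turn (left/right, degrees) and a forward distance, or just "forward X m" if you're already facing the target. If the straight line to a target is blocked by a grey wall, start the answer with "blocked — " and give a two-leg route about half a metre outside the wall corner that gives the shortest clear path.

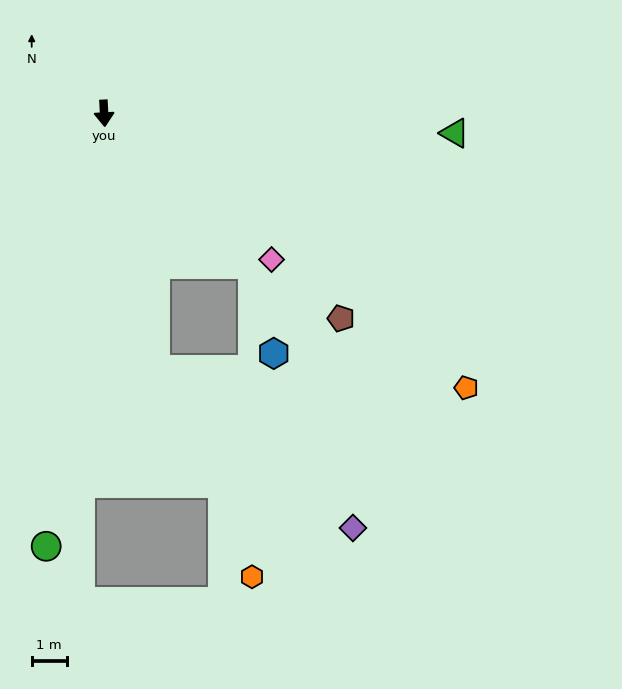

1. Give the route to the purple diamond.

blocked — turn left 8°, forward 7.4 m, then turn left 40°, forward 7.2 m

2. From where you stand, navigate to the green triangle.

turn left 84°, forward 10.0 m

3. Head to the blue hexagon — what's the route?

blocked — turn left 41°, forward 6.0 m, then turn right 31°, forward 2.6 m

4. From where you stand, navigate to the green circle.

turn right 11°, forward 12.4 m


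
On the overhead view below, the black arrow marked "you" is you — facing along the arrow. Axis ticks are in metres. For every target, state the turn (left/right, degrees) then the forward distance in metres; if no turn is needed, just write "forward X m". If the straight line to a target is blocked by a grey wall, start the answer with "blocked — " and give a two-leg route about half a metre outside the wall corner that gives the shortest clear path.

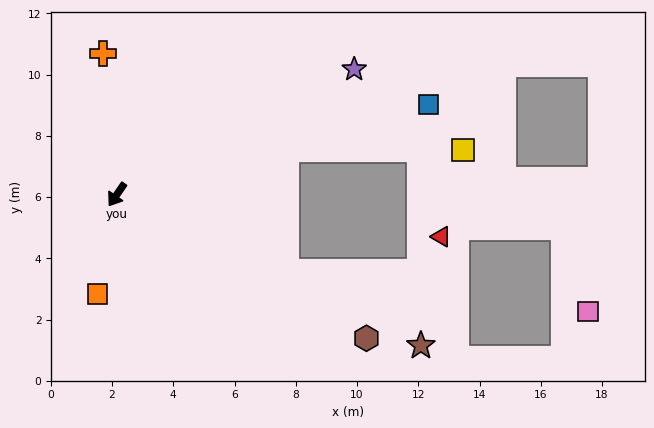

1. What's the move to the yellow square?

blocked — turn left 140°, forward 5.7 m, then turn right 16°, forward 5.8 m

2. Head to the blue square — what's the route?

turn left 141°, forward 10.6 m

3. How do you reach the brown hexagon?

turn left 95°, forward 9.4 m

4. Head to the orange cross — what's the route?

turn right 140°, forward 4.6 m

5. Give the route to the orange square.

turn left 24°, forward 3.3 m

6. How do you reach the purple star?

turn left 152°, forward 8.8 m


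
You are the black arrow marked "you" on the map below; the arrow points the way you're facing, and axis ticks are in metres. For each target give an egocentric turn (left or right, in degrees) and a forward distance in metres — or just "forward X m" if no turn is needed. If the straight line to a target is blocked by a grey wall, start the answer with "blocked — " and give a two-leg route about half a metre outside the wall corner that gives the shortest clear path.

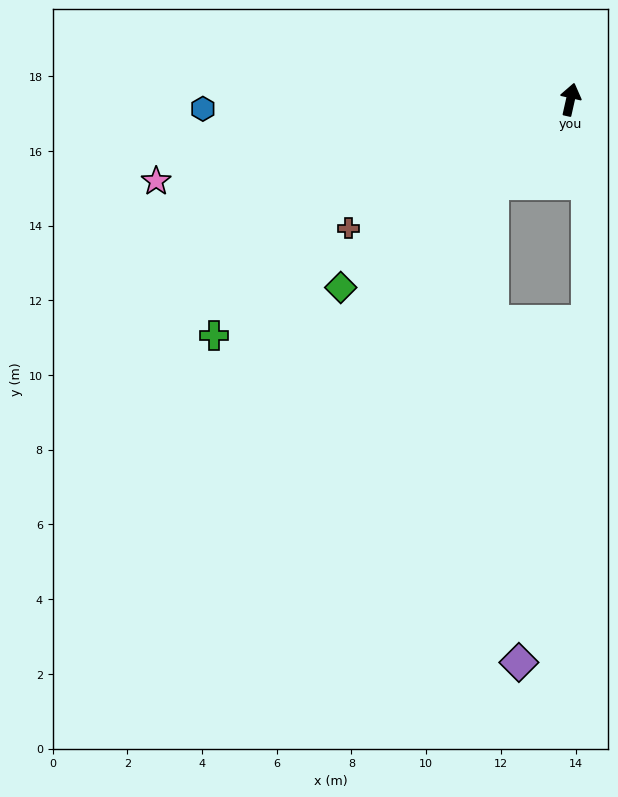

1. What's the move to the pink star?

turn left 114°, forward 11.3 m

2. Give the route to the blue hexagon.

turn left 104°, forward 9.8 m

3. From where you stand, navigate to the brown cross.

turn left 133°, forward 6.9 m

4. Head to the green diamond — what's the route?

turn left 142°, forward 7.9 m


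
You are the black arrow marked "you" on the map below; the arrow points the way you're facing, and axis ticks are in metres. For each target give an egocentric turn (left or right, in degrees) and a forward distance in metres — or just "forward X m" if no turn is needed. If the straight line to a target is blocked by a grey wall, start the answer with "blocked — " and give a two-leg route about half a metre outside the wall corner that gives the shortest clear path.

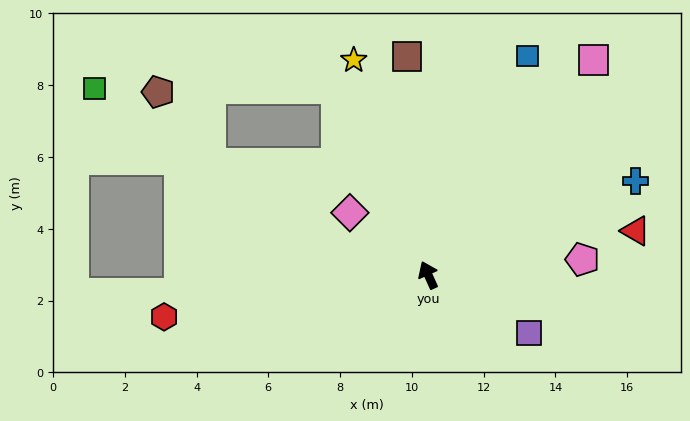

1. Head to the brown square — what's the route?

turn right 19°, forward 6.1 m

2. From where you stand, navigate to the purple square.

turn right 144°, forward 3.3 m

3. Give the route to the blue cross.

turn right 90°, forward 6.3 m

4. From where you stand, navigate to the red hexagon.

turn left 75°, forward 7.5 m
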